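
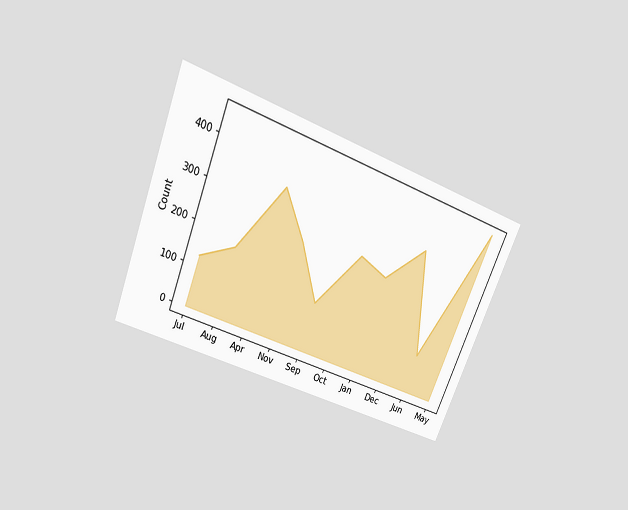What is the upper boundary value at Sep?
The chart is tilted about 22° clockwise and viewed slightly from above. At Sep the upper boundary is at 125.

125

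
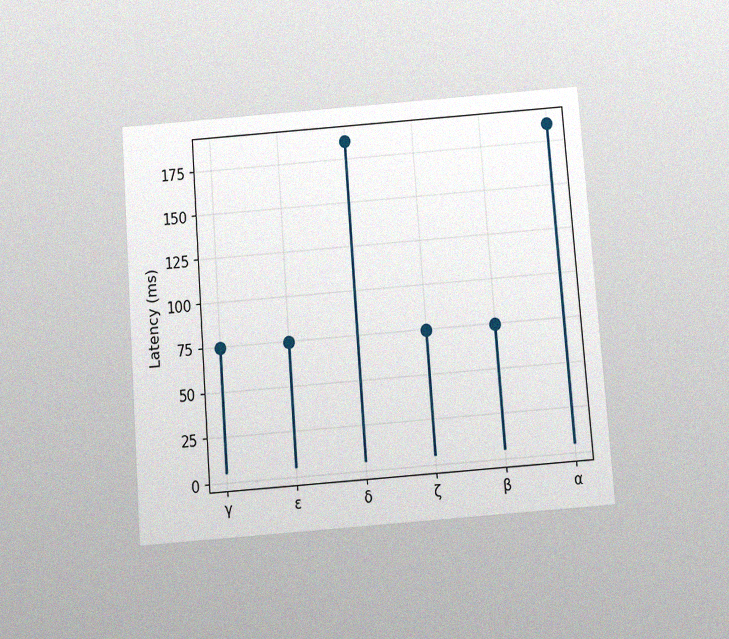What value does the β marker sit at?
74ms

The chart is tilted about 4° counter-clockwise and viewed slightly from below, with some photo noise. The β marker sits at 74ms.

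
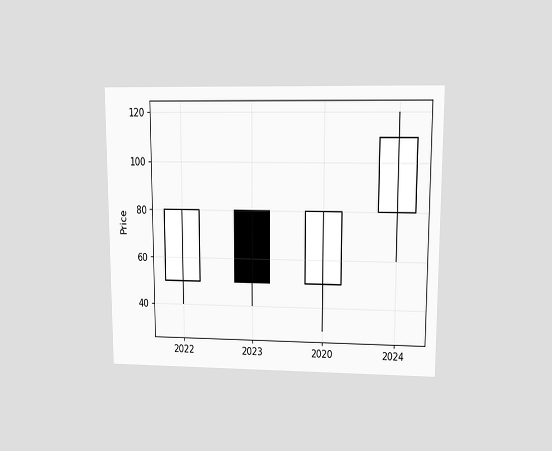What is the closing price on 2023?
50

The chart is viewed at a slight angle. The 2023 candle closes at 50.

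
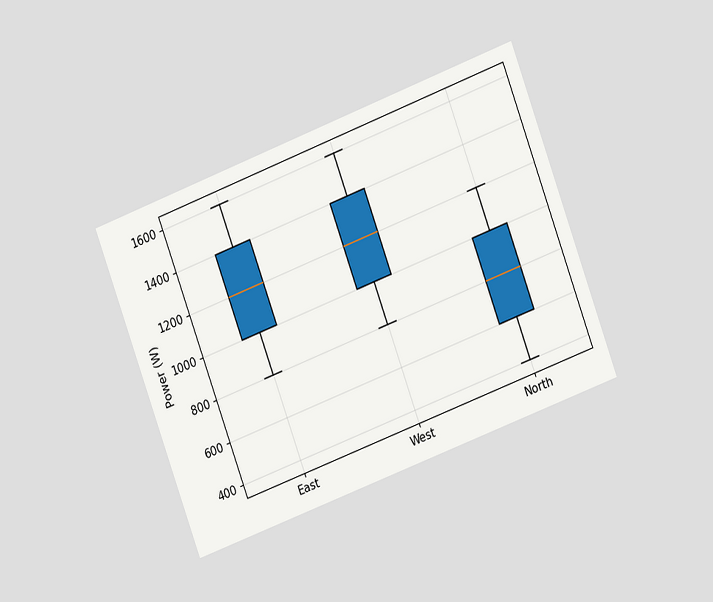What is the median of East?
1200W

The chart is tilted about 21° counter-clockwise and viewed at a slight angle. The median line in the East box sits at 1200W.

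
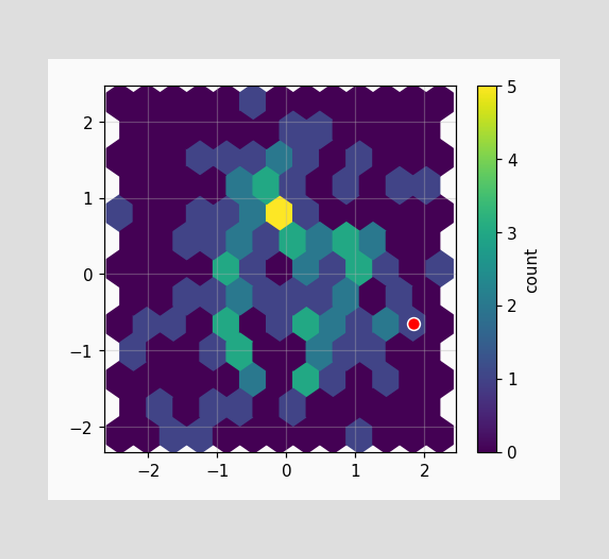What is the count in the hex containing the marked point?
1

The marked hex reads 1 on the colorbar.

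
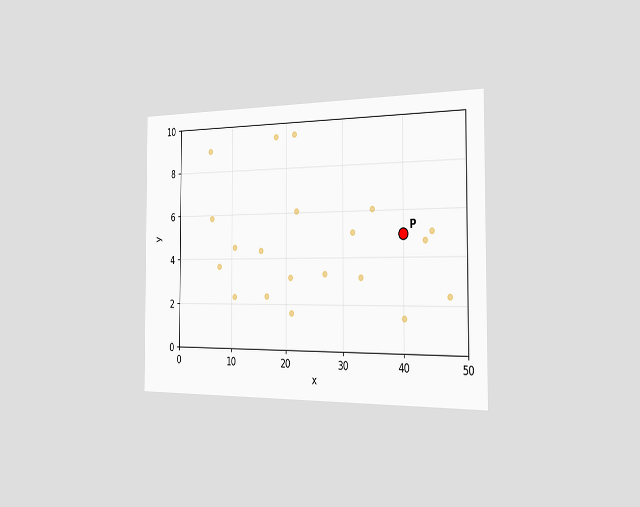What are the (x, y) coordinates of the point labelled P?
The chart is viewed slightly from the right. Following the gridlines from P to each axis, P sits at (40, 5).

(40, 5)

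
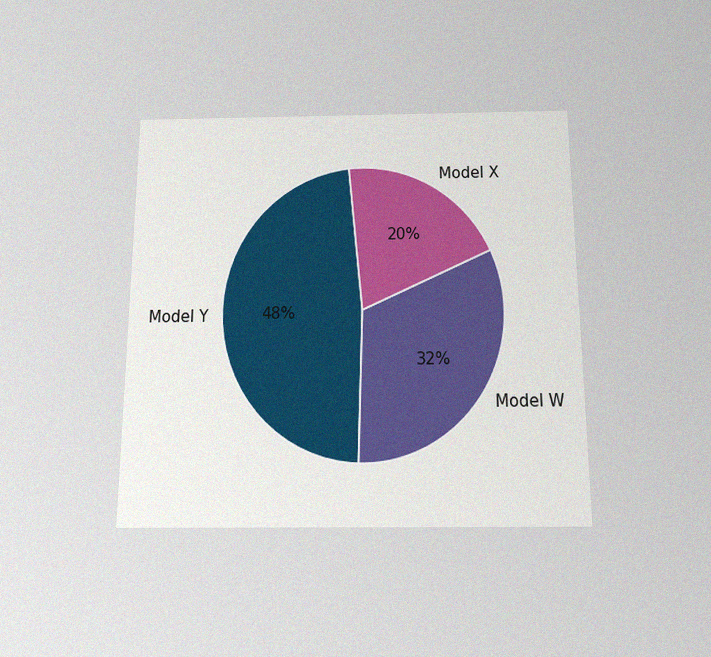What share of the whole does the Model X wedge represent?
20%

The chart is viewed slightly from below, with some photo noise. The Model X slice takes up 20% of the pie.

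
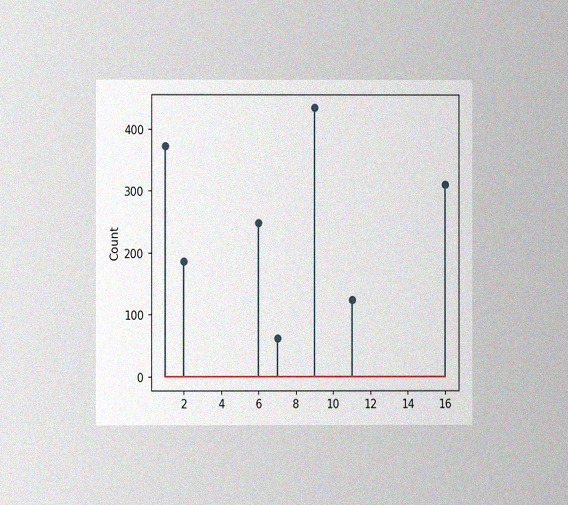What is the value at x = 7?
62

The chart is viewed at a slight angle, with some photo noise. The stem at x=7 reaches 62.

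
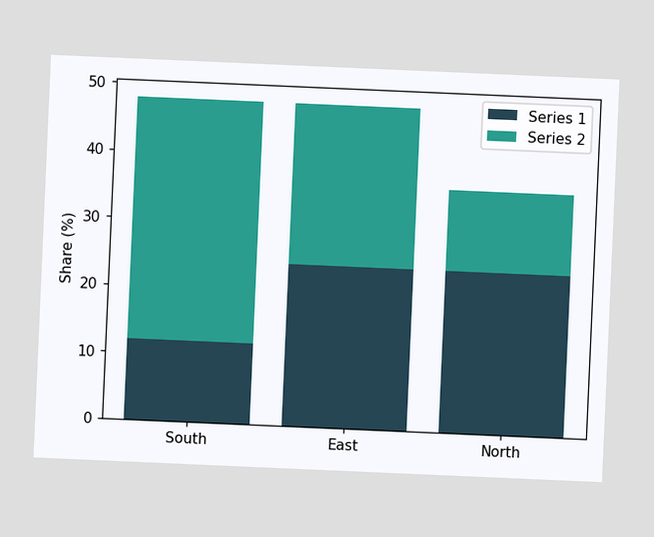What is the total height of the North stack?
36%

The chart is tilted about 2° clockwise. The North stack's top reaches 36% on the y-axis.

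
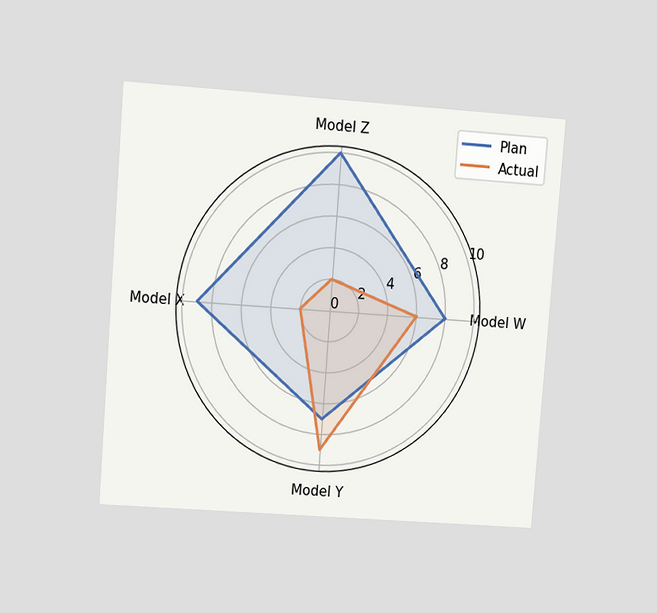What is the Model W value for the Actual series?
The chart is tilted about 4° clockwise and viewed at a slight angle. On the Model W axis, Actual reaches 6.

6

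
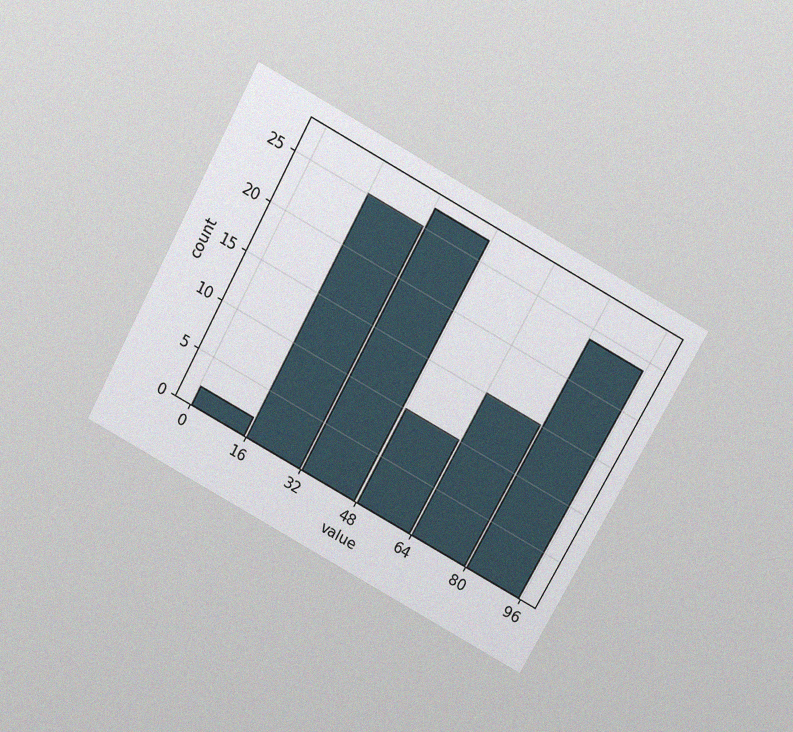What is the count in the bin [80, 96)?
24

The chart is tilted about 29° clockwise and viewed slightly from above, with some photo noise. The [80, 96) bin has height 24.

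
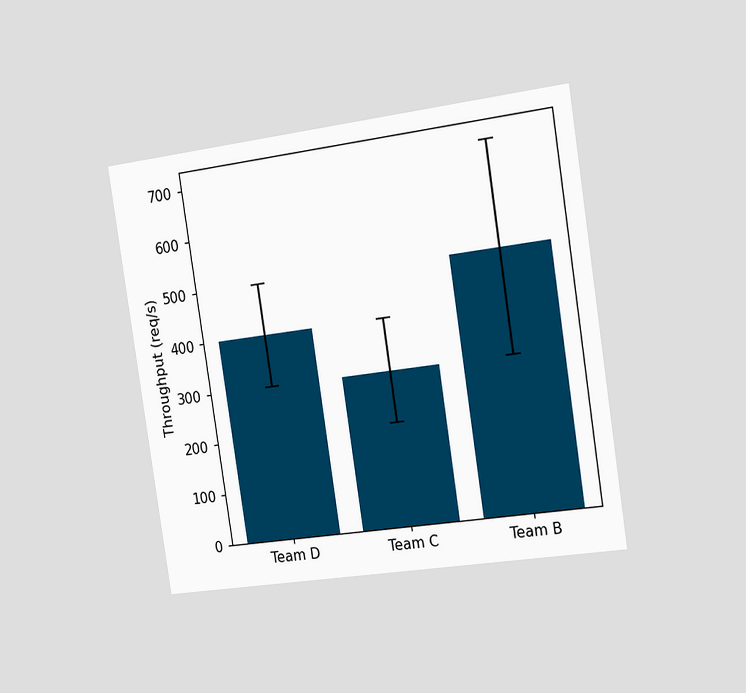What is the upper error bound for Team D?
The chart is tilted about 9° counter-clockwise and viewed slightly from the right. The Team D bar's upper whisker reaches 500req/s.

500req/s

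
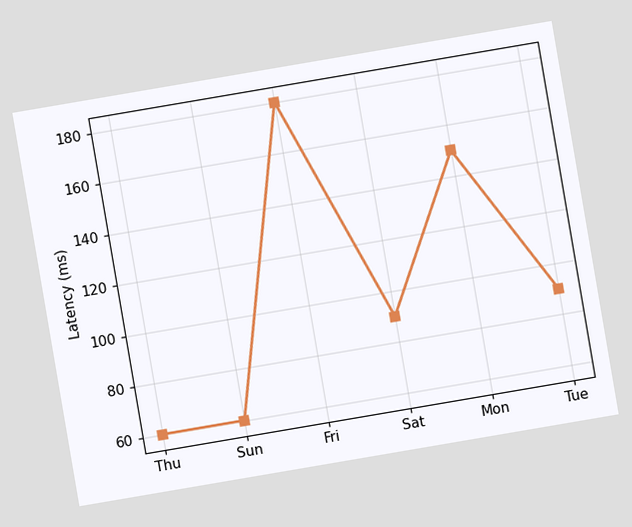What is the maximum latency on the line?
180ms

The chart is tilted about 10° counter-clockwise. The highest point is at Fri, and reading across to the y-axis gives 180ms.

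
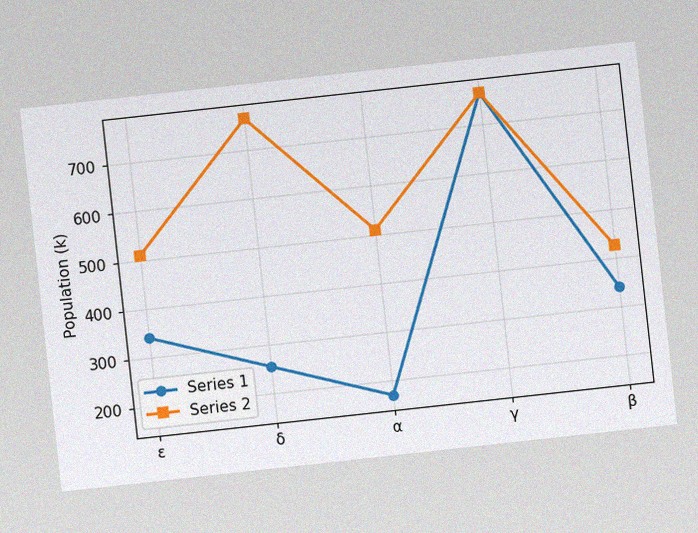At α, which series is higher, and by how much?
The chart is tilted about 6° counter-clockwise, with some photo noise. At α, Series 2 sits above the other line by 340k.

Series 2, by 340k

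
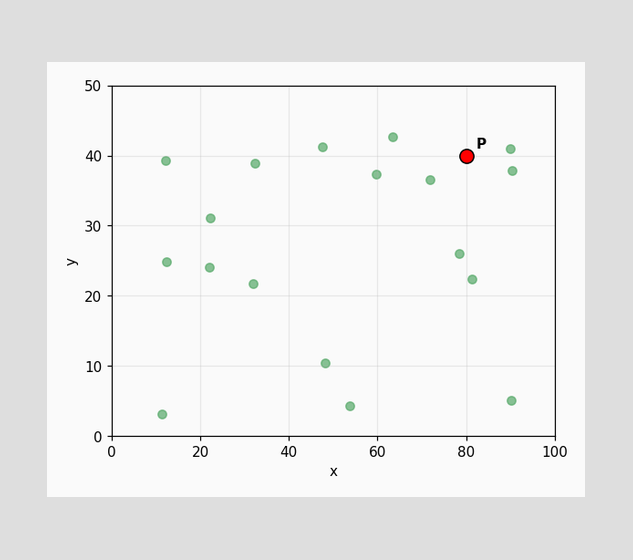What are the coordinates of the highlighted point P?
Following the gridlines from P to each axis, P sits at (80, 40).

(80, 40)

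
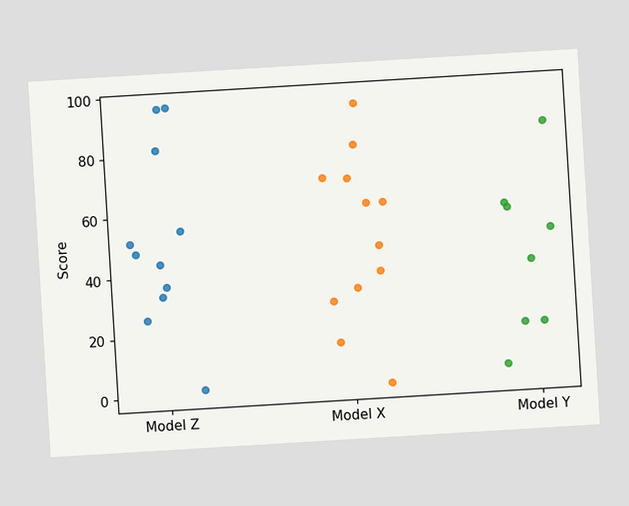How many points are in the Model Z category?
The chart is tilted about 3° counter-clockwise. Counting the markers in the Model Z column gives 11.

11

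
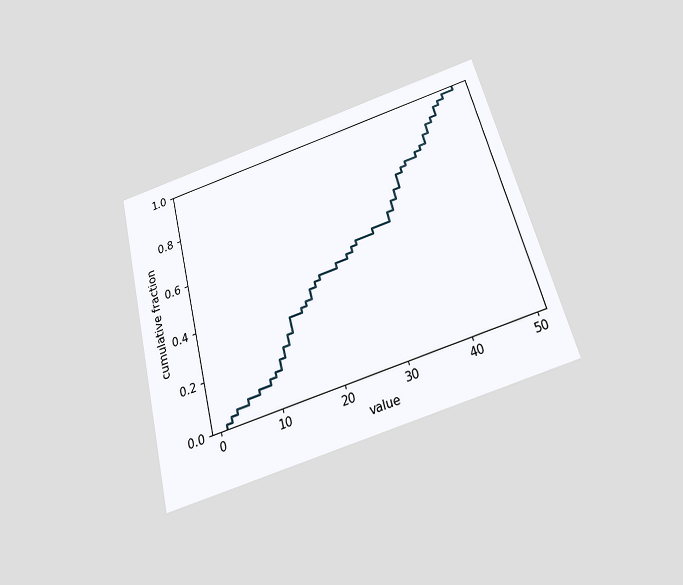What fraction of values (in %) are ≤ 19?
The chart is tilted about 15° counter-clockwise and viewed slightly from below. At x=19 the ECDF step is at 42%.

42%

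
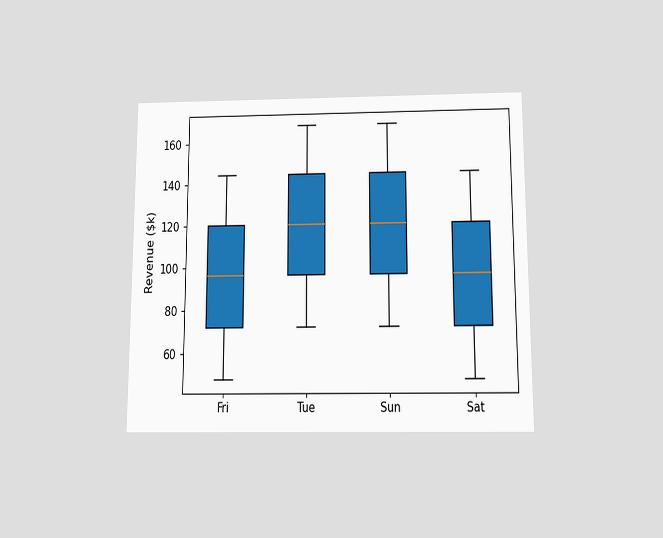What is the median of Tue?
$120k

The chart is viewed slightly from below. The median line in the Tue box sits at $120k.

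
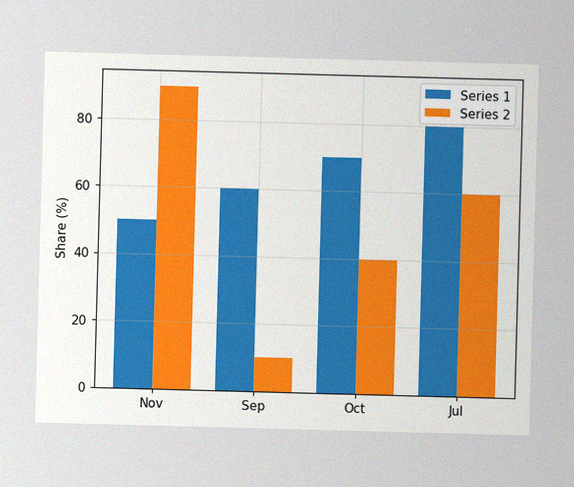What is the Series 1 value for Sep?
60%

The image has some photo noise and uneven lighting. The Series 1 bar at Sep reaches 60% on the y-axis.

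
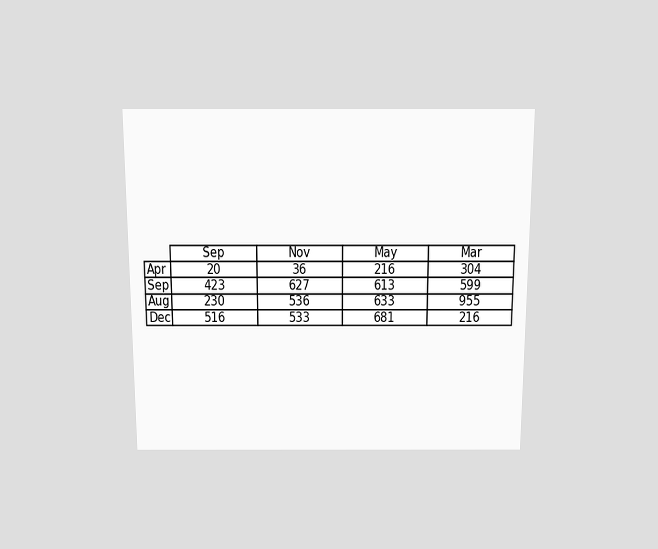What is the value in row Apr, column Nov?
36

The chart is viewed slightly from above. The (Apr, Nov) cell reads 36.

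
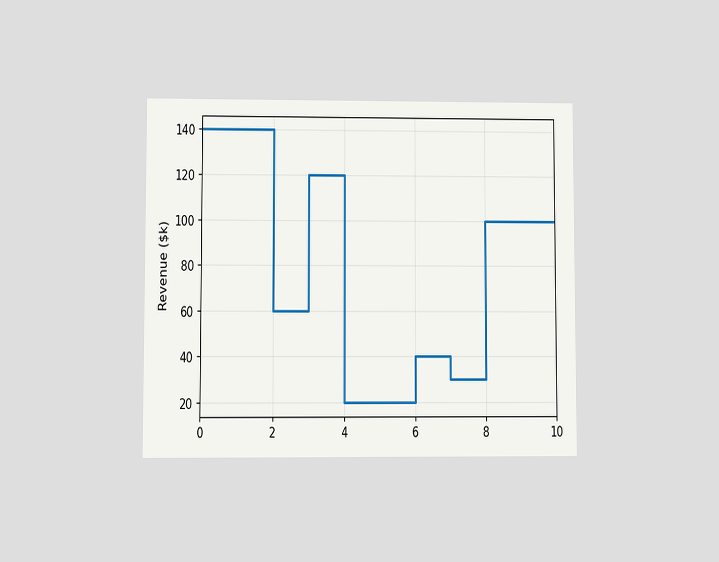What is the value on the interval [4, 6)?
The chart is viewed at a slight angle. On [4, 6) the step sits at $20k.

$20k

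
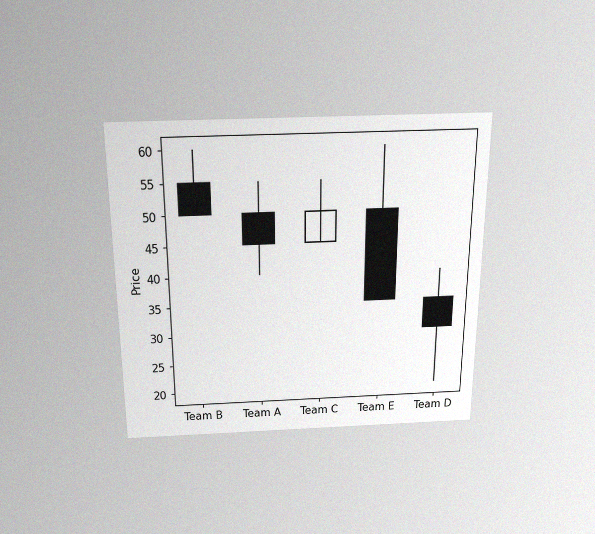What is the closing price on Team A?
The chart is viewed slightly from above, with some photo noise. The Team A candle closes at 45.

45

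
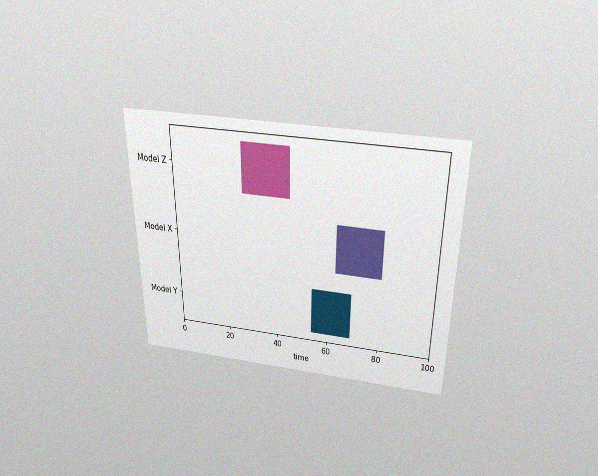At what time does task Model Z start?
27

The chart is viewed slightly from above, with some photo noise. The Model Z bar begins at t=27.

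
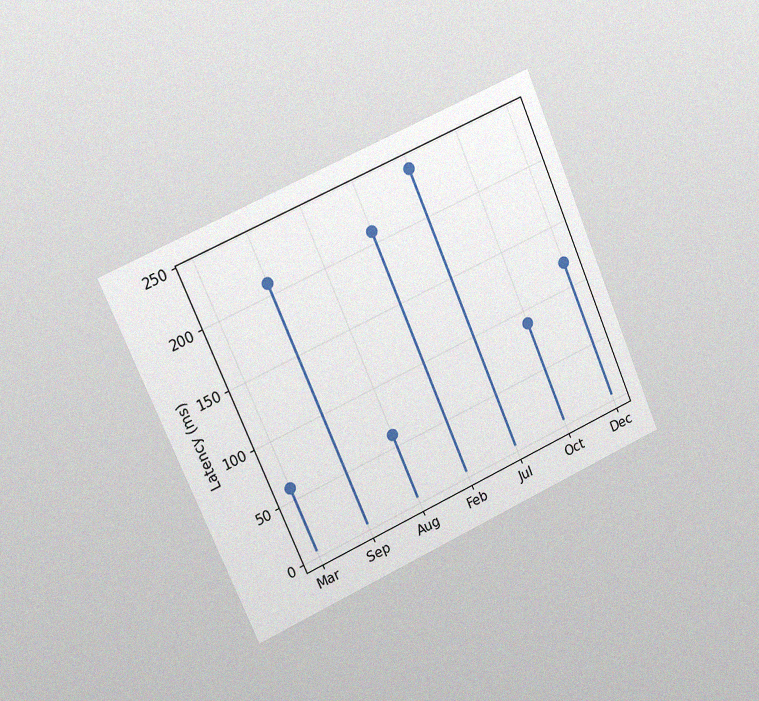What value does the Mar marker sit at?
60ms

The chart is tilted about 24° counter-clockwise and viewed slightly from the left, with some photo noise. The Mar marker sits at 60ms.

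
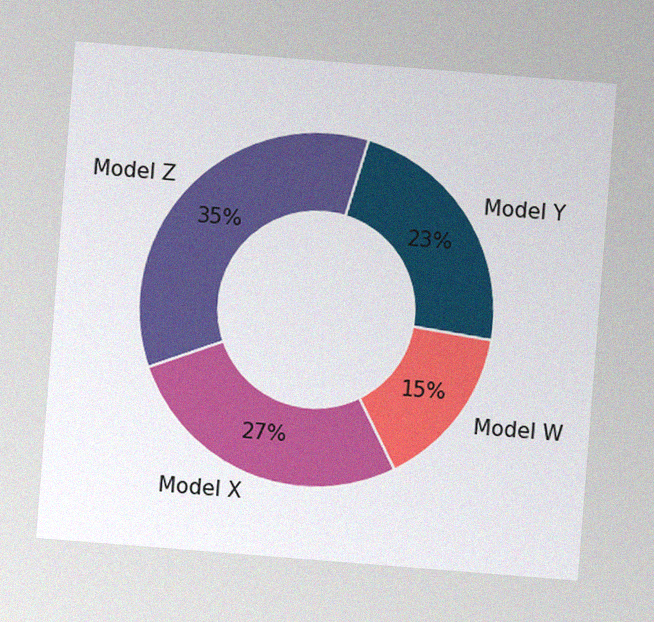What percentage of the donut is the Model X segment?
27%

The chart is tilted about 5° clockwise, with some photo noise. The Model X segment takes up 27% of the ring.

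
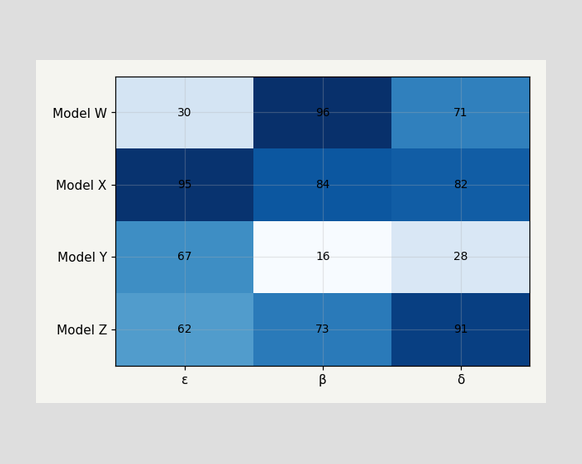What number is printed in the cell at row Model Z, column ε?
The (Model Z, ε) cell reads 62.

62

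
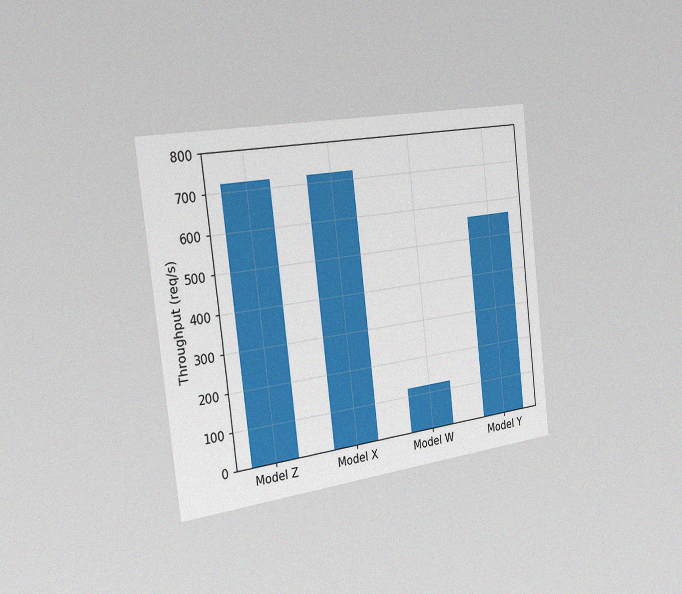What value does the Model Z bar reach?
The chart is tilted about 7° counter-clockwise and viewed slightly from the left, with some photo noise. Reading along the chart's y-axis, the Model Z bar reaches 720req/s.

720req/s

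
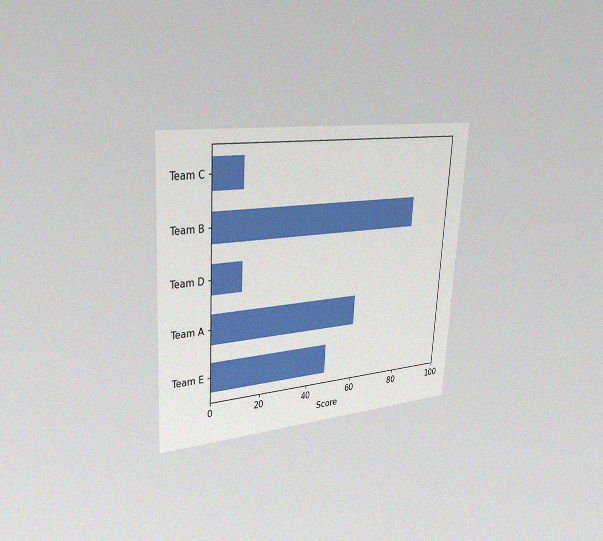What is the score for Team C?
The chart is tilted about 3° clockwise and viewed slightly from the left, with some photo noise. Reading along the chart's x-axis, the Team C bar reaches 12.

12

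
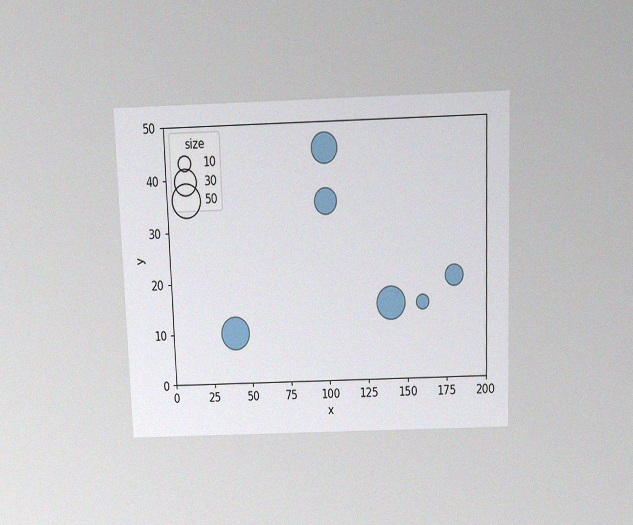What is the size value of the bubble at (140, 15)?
50

The chart is viewed slightly from above, with some photo noise. Matching the bubble at (140, 15) against the size legend gives 50.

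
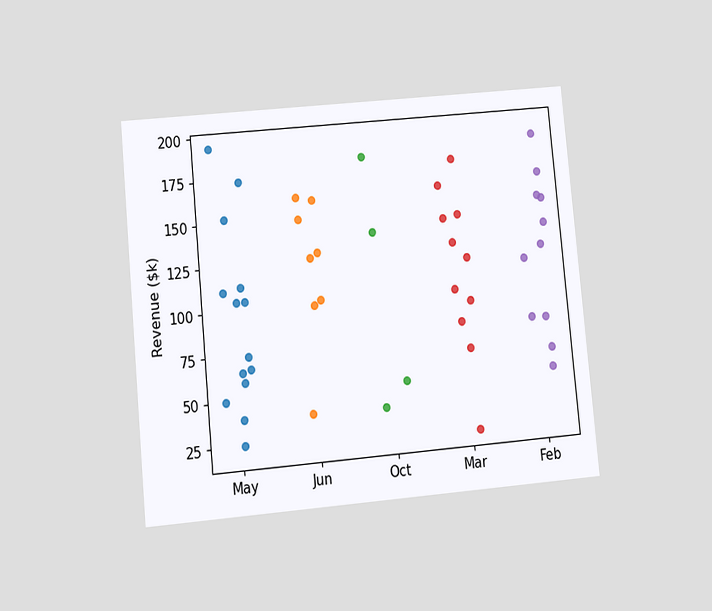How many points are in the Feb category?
11

The chart is tilted about 5° counter-clockwise and viewed at a slight angle. Counting the markers in the Feb column gives 11.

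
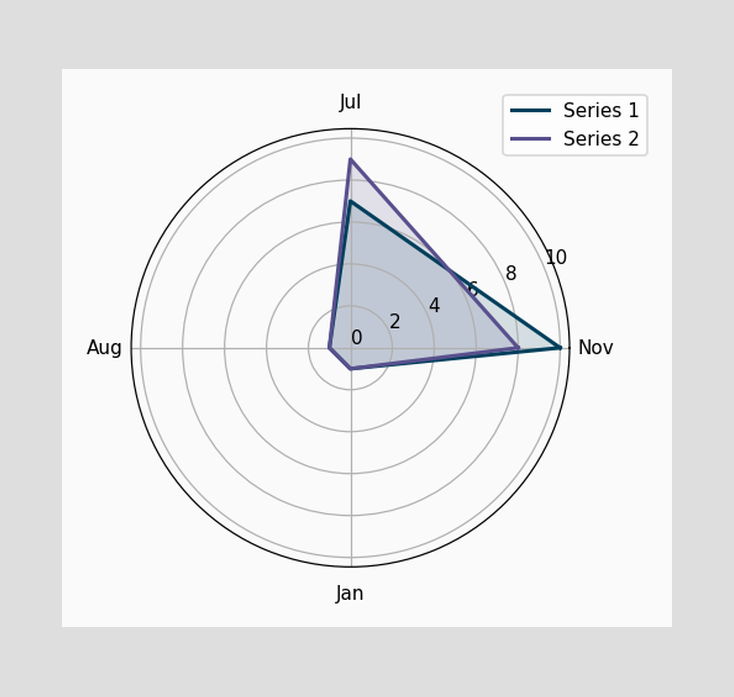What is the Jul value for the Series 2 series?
On the Jul axis, Series 2 reaches 9.

9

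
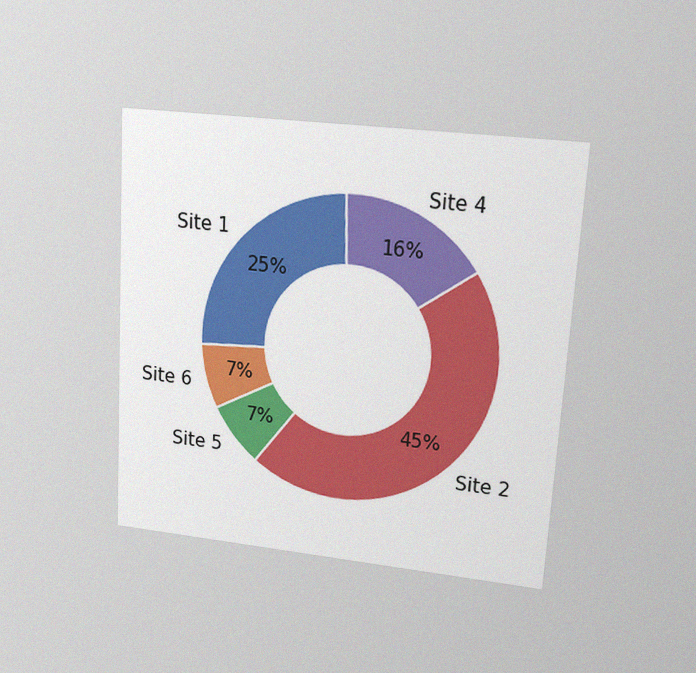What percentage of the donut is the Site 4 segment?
16%

The chart is tilted about 3° clockwise and viewed at a slight angle, with some photo noise. The Site 4 segment takes up 16% of the ring.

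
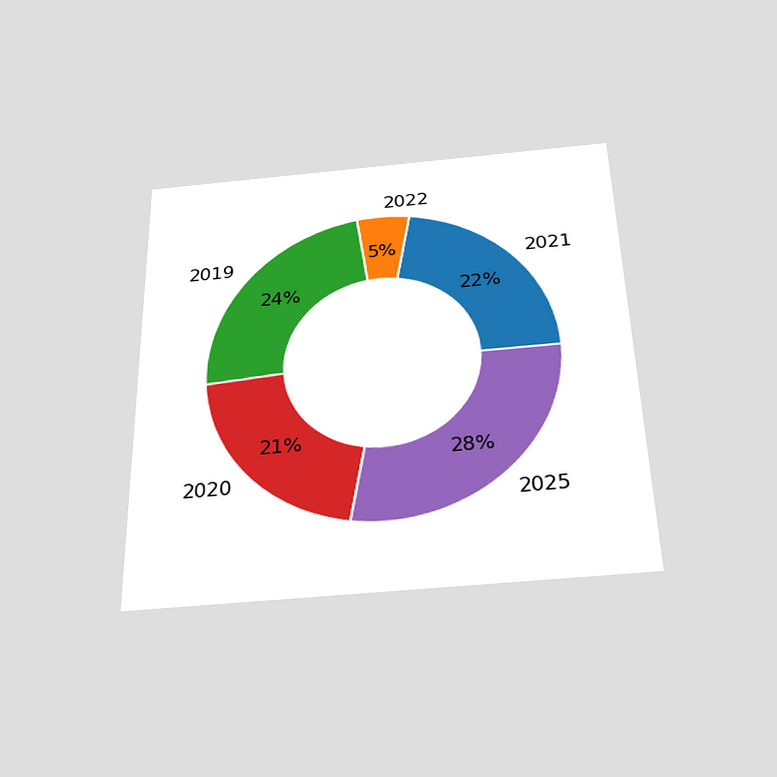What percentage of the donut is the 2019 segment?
24%

The chart is viewed slightly from below. The 2019 segment takes up 24% of the ring.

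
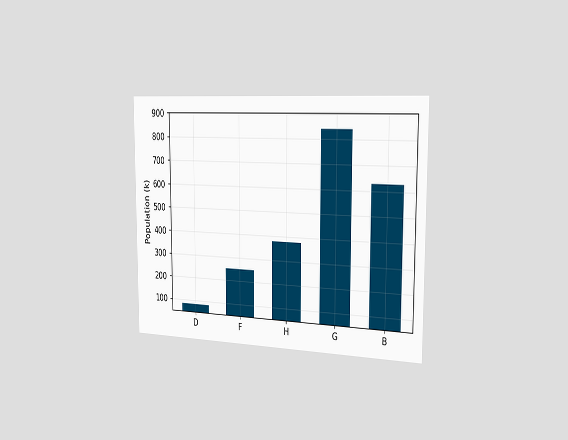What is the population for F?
252k

The chart is viewed slightly from the right. Reading along the chart's y-axis, the F bar reaches 252k.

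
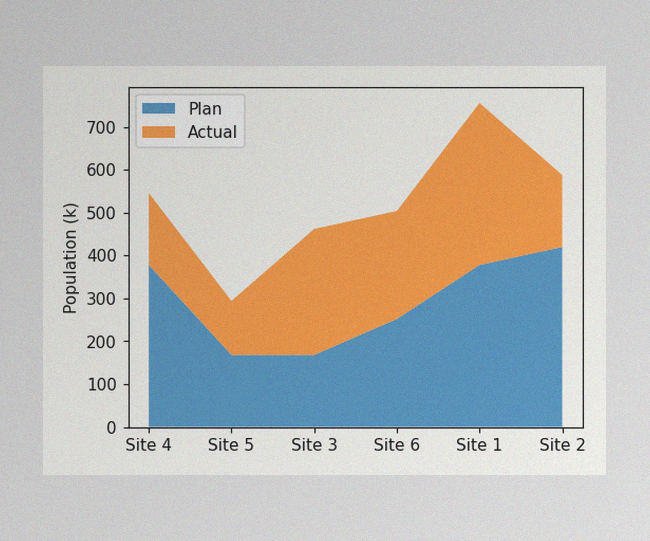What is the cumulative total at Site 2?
588k

The image has some photo noise and uneven lighting. The stacked total at Site 2 reaches 588k.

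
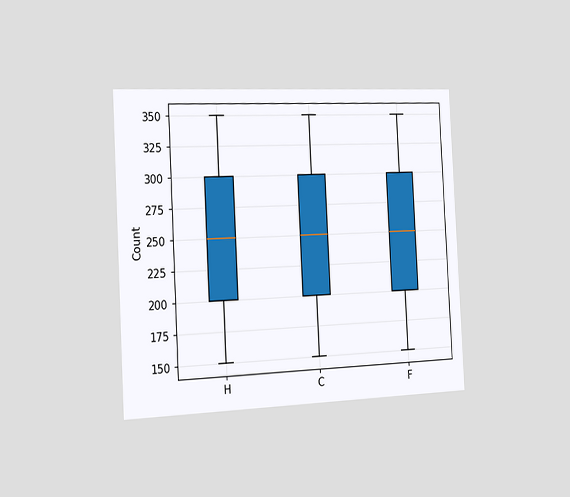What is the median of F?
250

The chart is tilted about 3° counter-clockwise and viewed slightly from the left. The median line in the F box sits at 250.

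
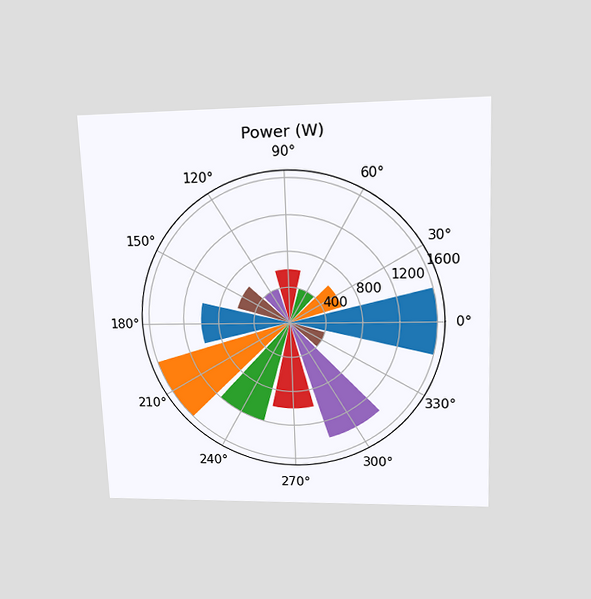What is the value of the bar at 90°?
600W

The chart is tilted about 2° counter-clockwise and viewed slightly from above. The bar at 90° reaches 600W on the radial axis.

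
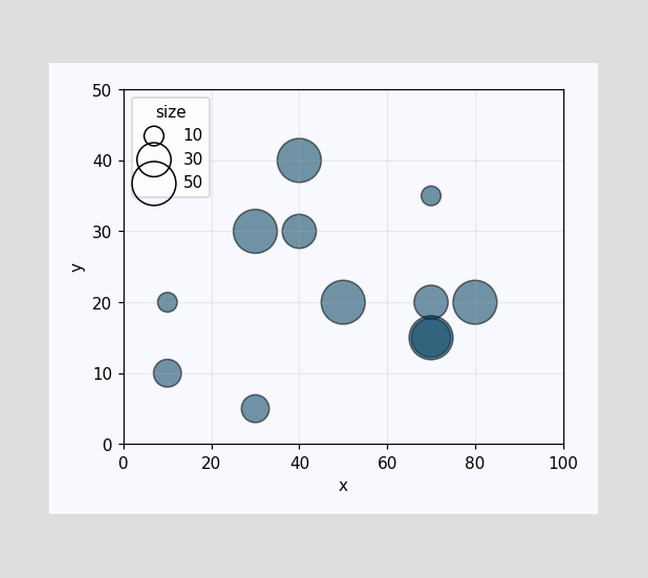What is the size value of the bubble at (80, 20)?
50

Matching the bubble at (80, 20) against the size legend gives 50.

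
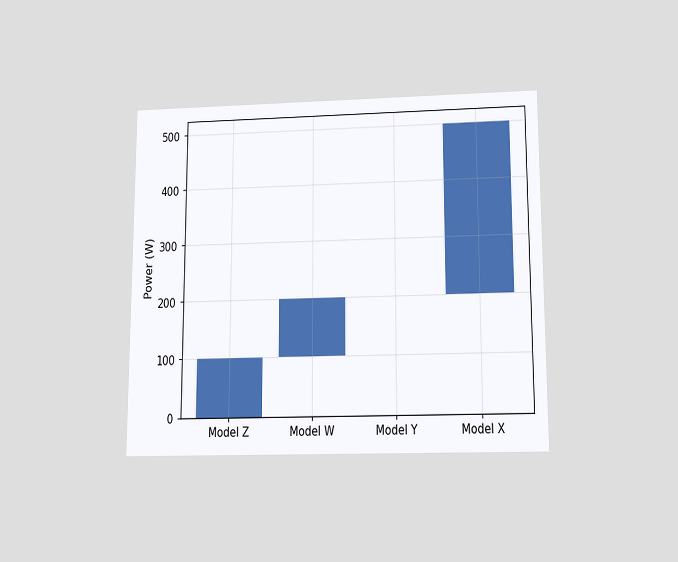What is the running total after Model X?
The chart is viewed slightly from below. After Model X the running total reaches 500W.

500W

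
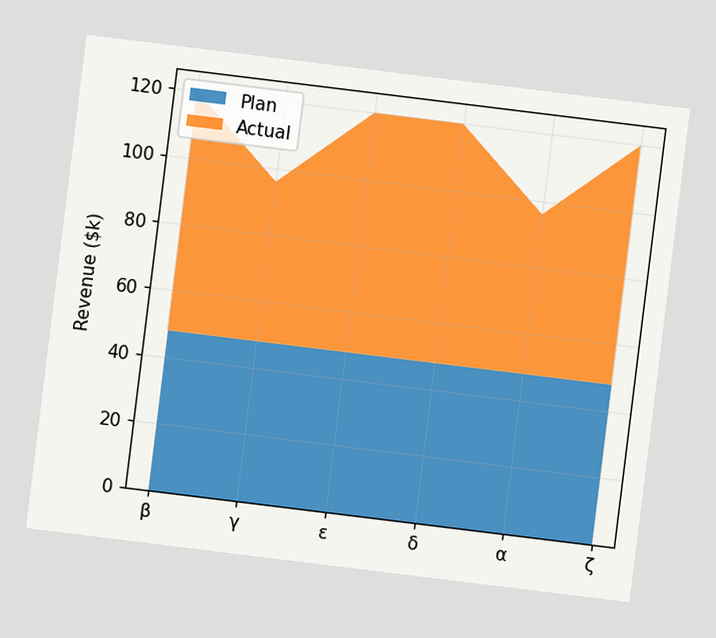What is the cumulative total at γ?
$96k

The chart is tilted about 7° clockwise. The stacked total at γ reaches $96k.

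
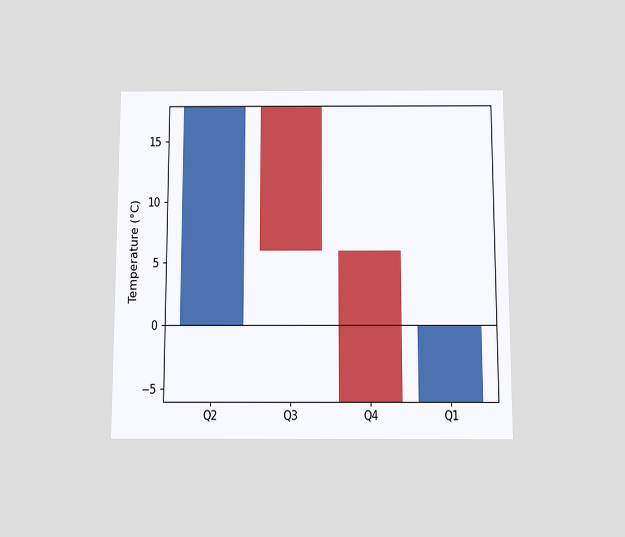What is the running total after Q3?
6°C

The chart is viewed slightly from below. After Q3 the running total reaches 6°C.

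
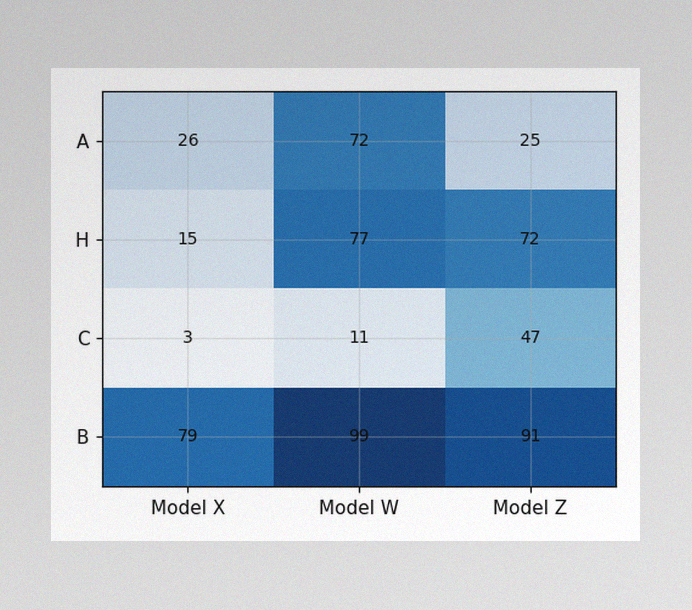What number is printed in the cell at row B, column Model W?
The image has some photo noise and uneven lighting. The (B, Model W) cell reads 99.

99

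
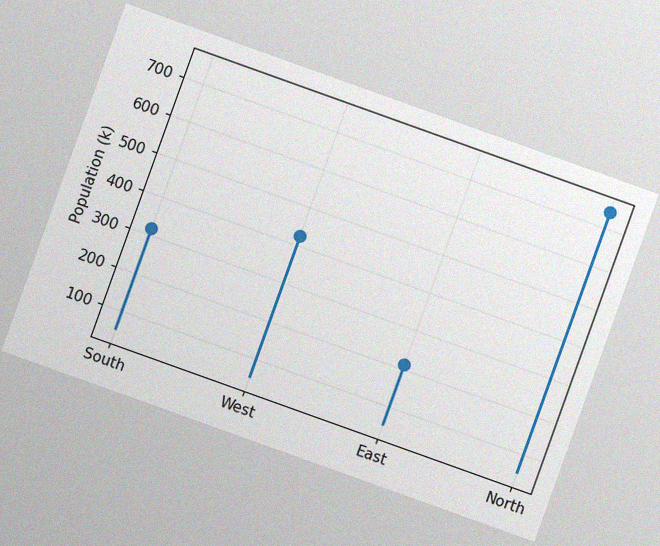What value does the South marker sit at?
318k

The chart is tilted about 20° clockwise, with some photo noise. The South marker sits at 318k.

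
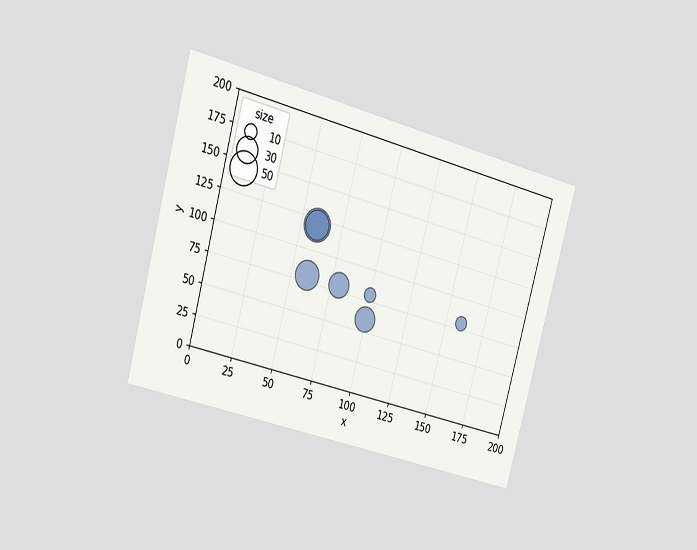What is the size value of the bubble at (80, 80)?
30

The chart is tilted about 15° clockwise and viewed at a slight angle. Matching the bubble at (80, 80) against the size legend gives 30.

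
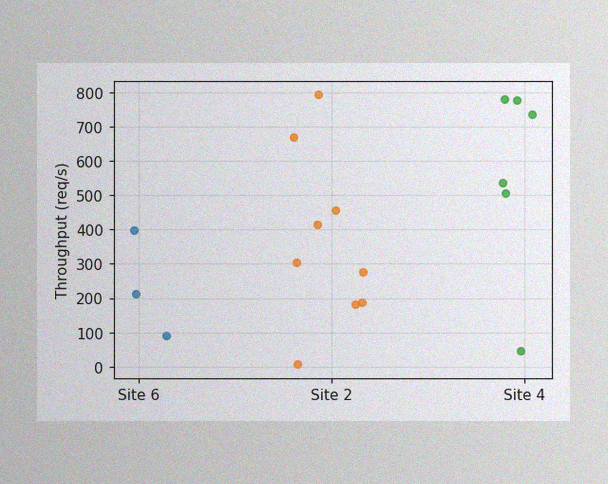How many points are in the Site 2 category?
9

The image has some photo noise and uneven lighting. Counting the markers in the Site 2 column gives 9.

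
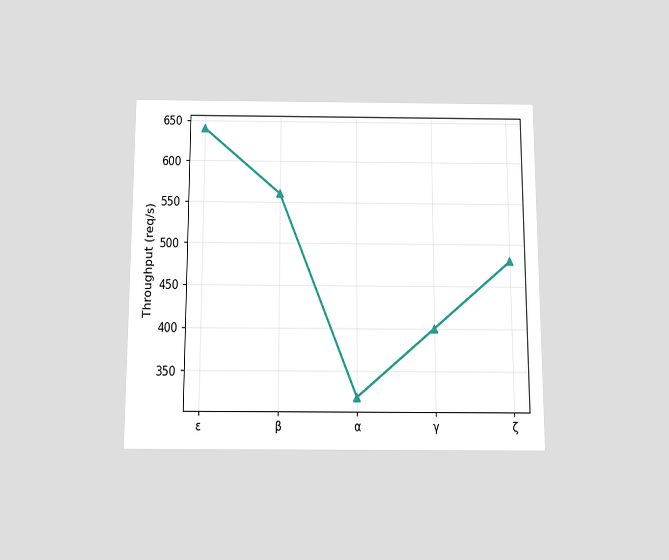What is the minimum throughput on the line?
The chart is viewed slightly from below. The lowest point is at α, and reading across to the y-axis gives 320req/s.

320req/s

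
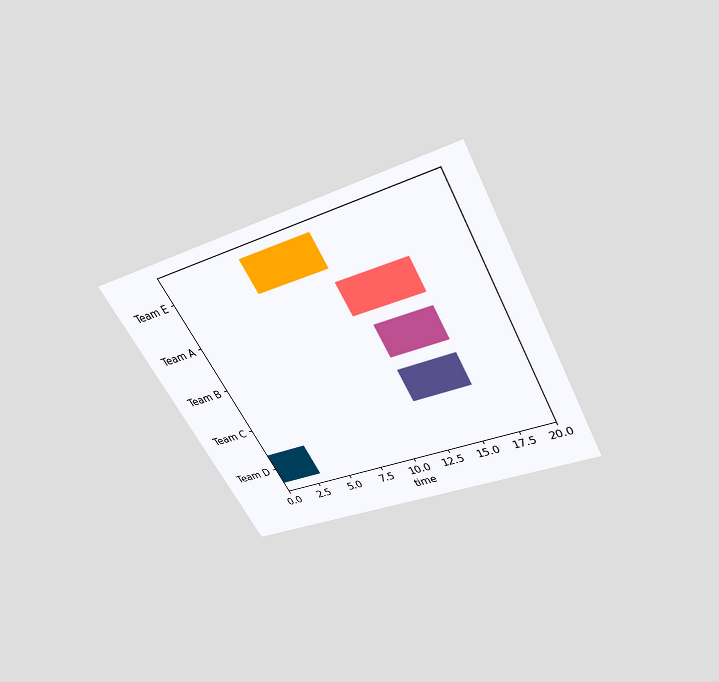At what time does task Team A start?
11

The chart is tilted about 28° counter-clockwise and viewed slightly from above. The Team A bar begins at t=11.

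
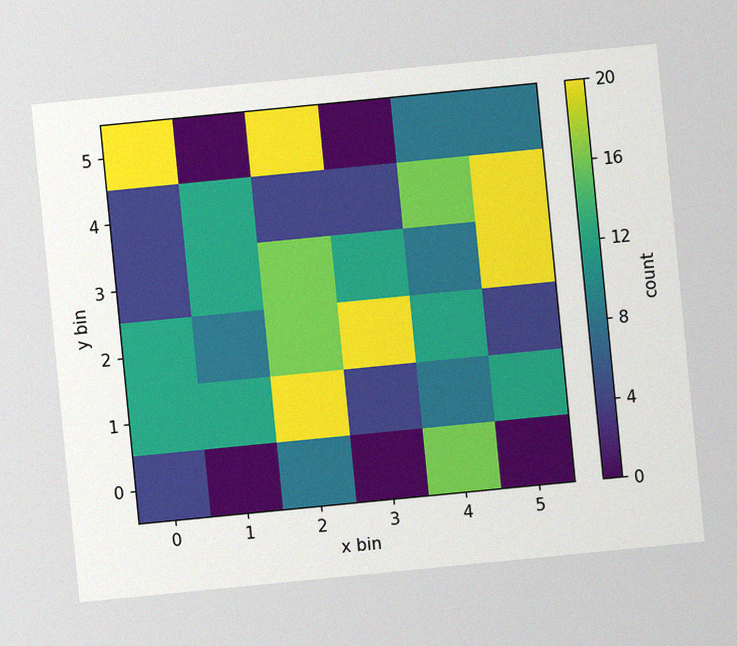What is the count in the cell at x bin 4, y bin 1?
The chart is tilted about 6° counter-clockwise, with some photo noise. Matching the cell (4, 1) against the colorbar gives 8.

8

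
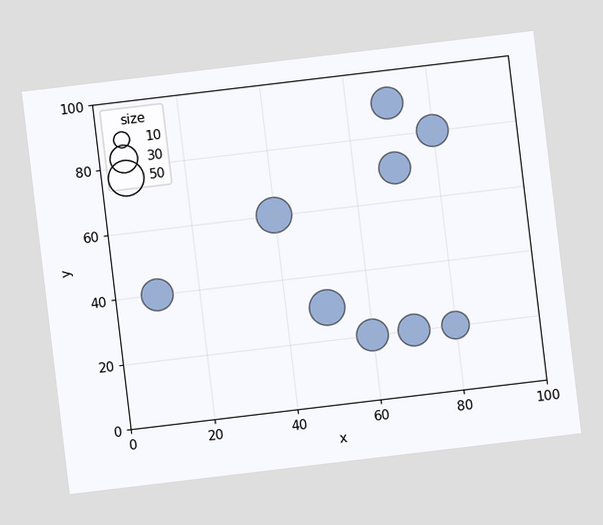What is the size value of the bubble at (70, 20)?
The chart is tilted about 7° counter-clockwise. Matching the bubble at (70, 20) against the size legend gives 40.

40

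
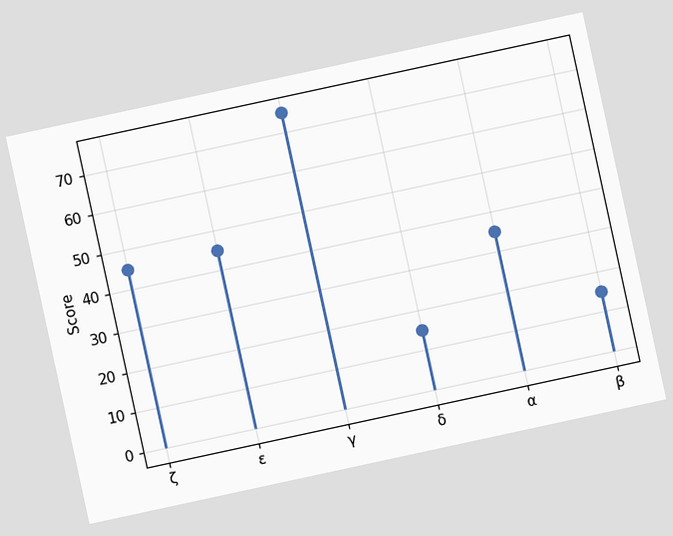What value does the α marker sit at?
The chart is tilted about 12° counter-clockwise. The α marker sits at 35.

35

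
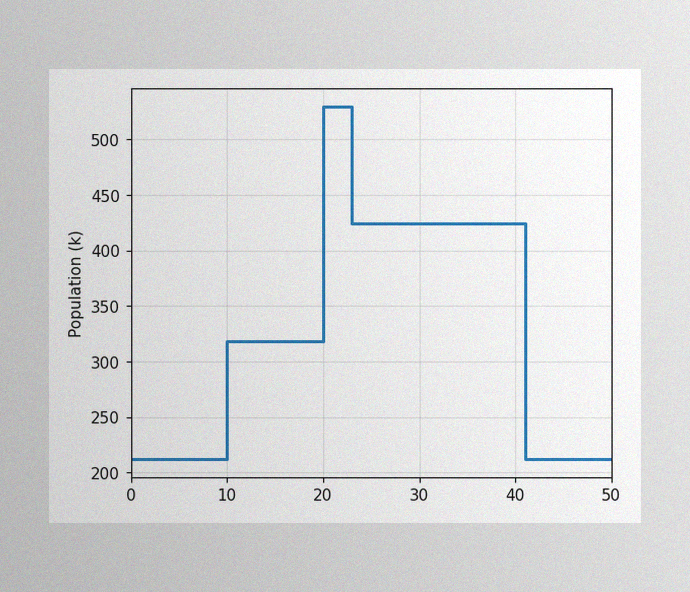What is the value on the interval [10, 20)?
The image has some photo noise and uneven lighting. On [10, 20) the step sits at 318k.

318k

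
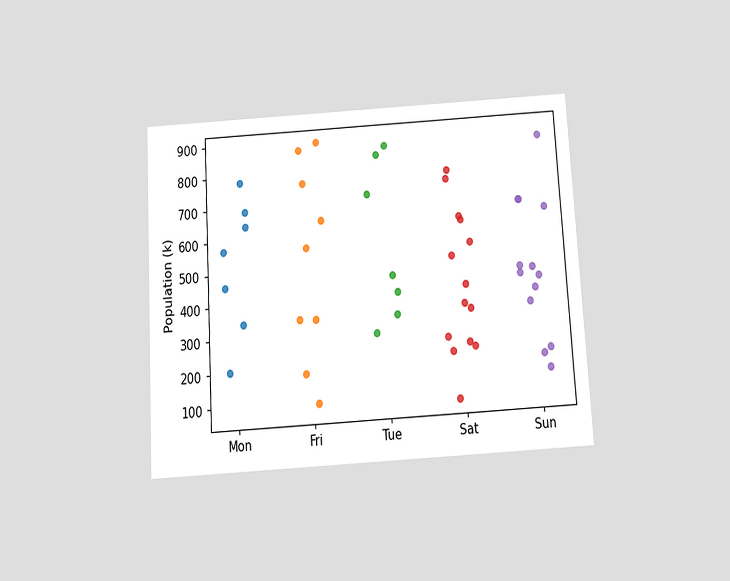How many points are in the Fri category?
The chart is tilted about 3° counter-clockwise and viewed slightly from below. Counting the markers in the Fri column gives 9.

9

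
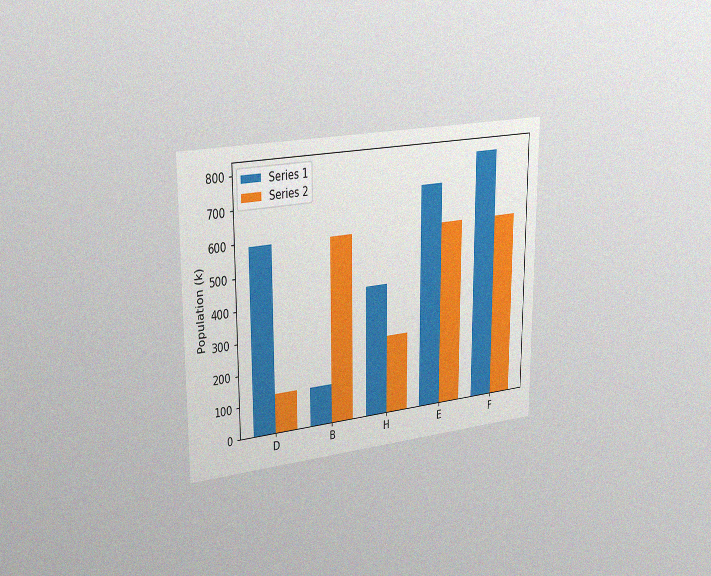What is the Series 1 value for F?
798k

The chart is viewed slightly from the left, with some photo noise. The Series 1 bar at F reaches 798k on the y-axis.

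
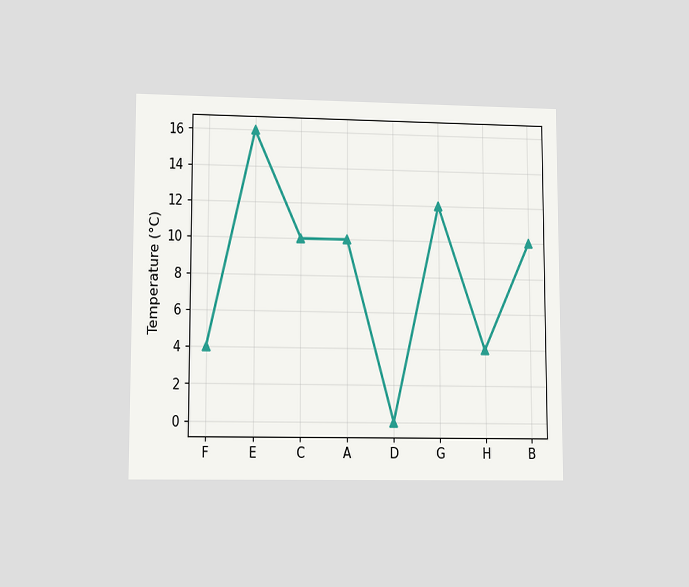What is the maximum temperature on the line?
16°C

The chart is viewed at a slight angle. The highest point is at E, and reading across to the y-axis gives 16°C.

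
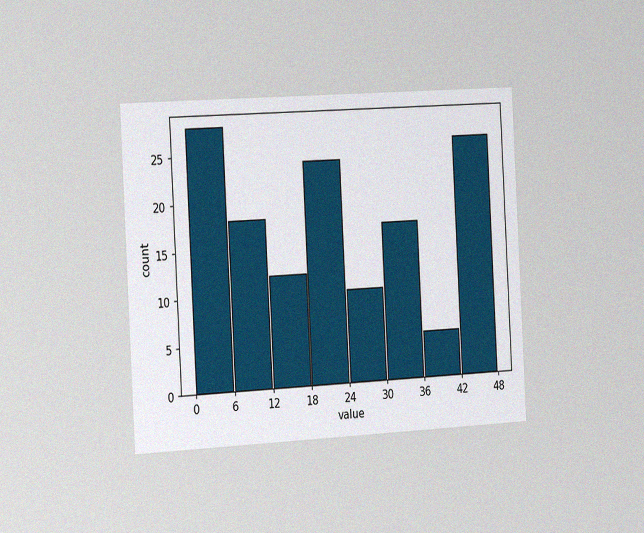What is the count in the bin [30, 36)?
17

The chart is tilted about 3° counter-clockwise and viewed slightly from the left, with some photo noise. The [30, 36) bin has height 17.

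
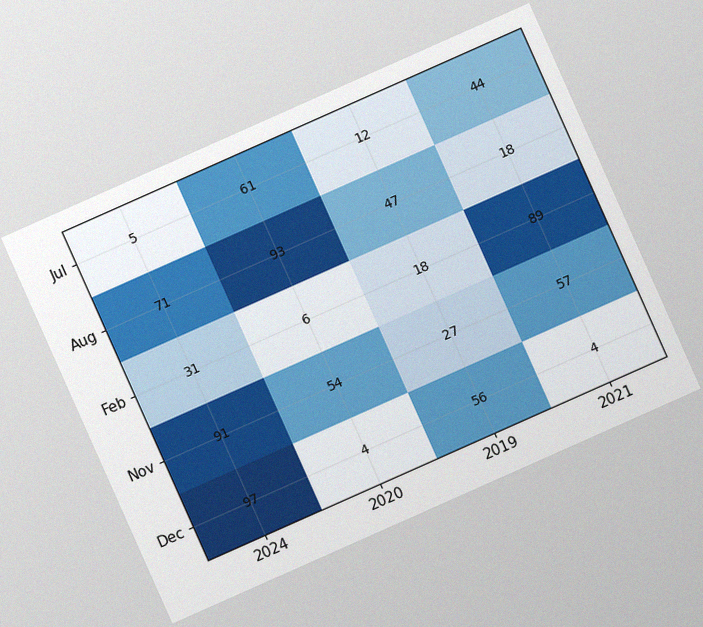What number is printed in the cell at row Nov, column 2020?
54

The chart is tilted about 24° counter-clockwise, with some photo noise. The (Nov, 2020) cell reads 54.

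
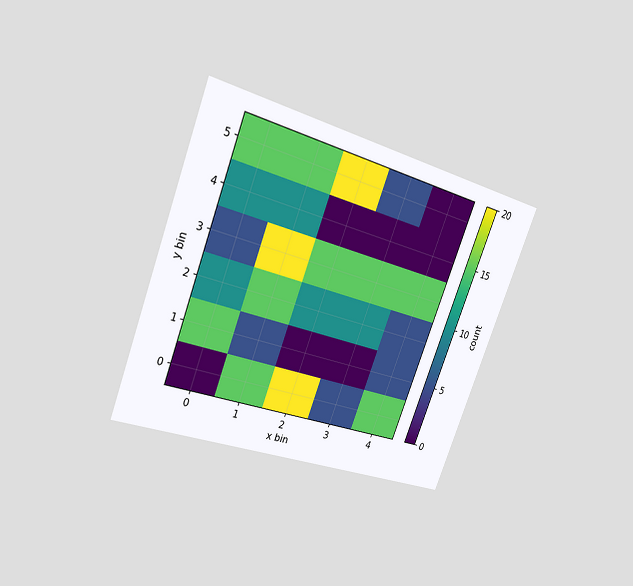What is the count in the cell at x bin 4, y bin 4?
The chart is tilted about 20° clockwise and viewed at a slight angle. Matching the cell (4, 4) against the colorbar gives 0.

0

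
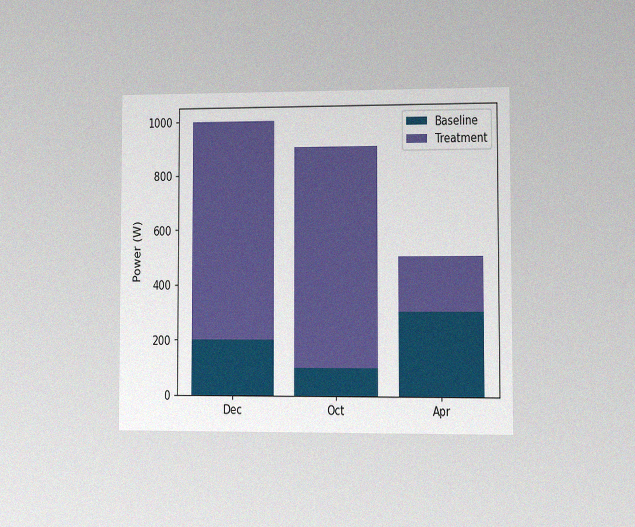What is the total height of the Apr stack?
The chart is viewed at a slight angle, with some photo noise. The Apr stack's top reaches 500W on the y-axis.

500W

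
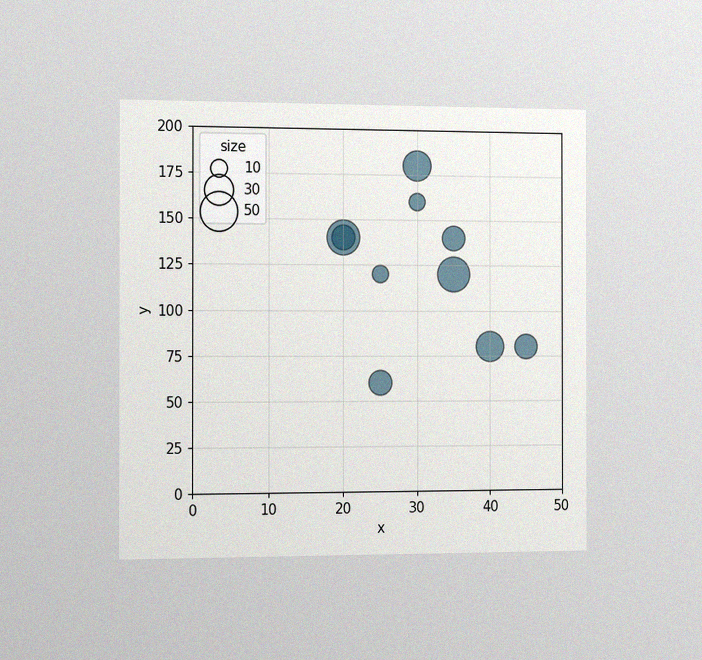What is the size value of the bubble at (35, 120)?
The chart is viewed slightly from the left, with some photo noise. Matching the bubble at (35, 120) against the size legend gives 40.

40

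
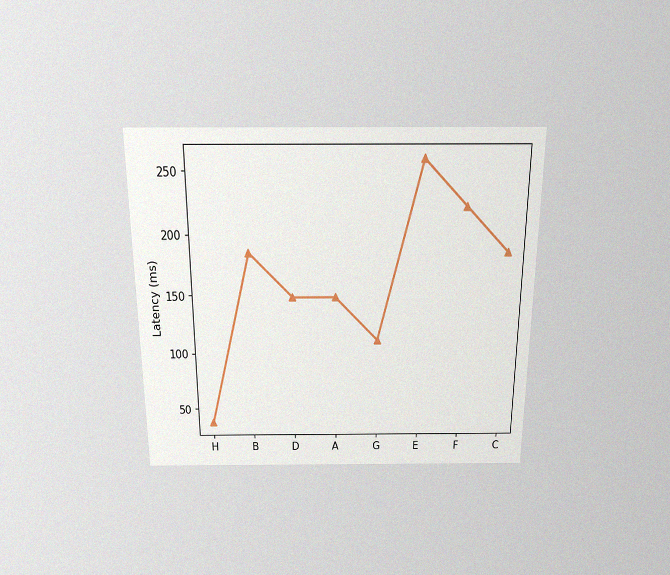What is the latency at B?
185ms

The chart is viewed slightly from above, with some photo noise. At B, the line is at 185ms.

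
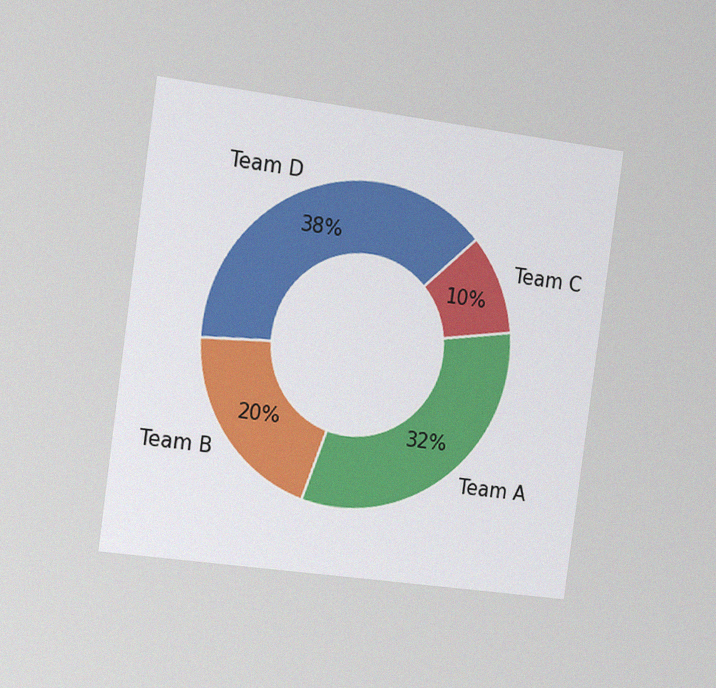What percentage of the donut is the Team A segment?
The chart is tilted about 8° clockwise and viewed slightly from the left, with some photo noise. The Team A segment takes up 32% of the ring.

32%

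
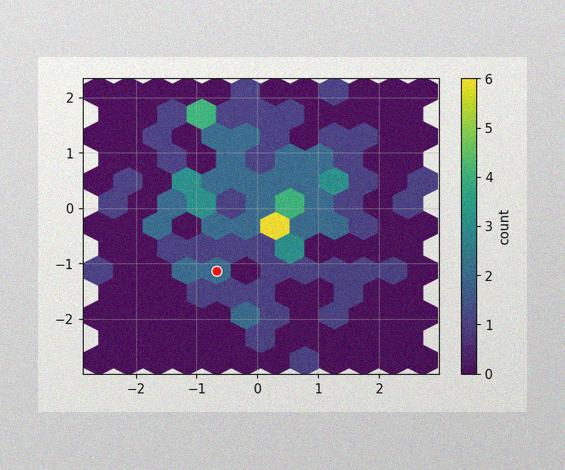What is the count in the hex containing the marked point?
The image has some photo noise and uneven lighting. The marked hex reads 2 on the colorbar.

2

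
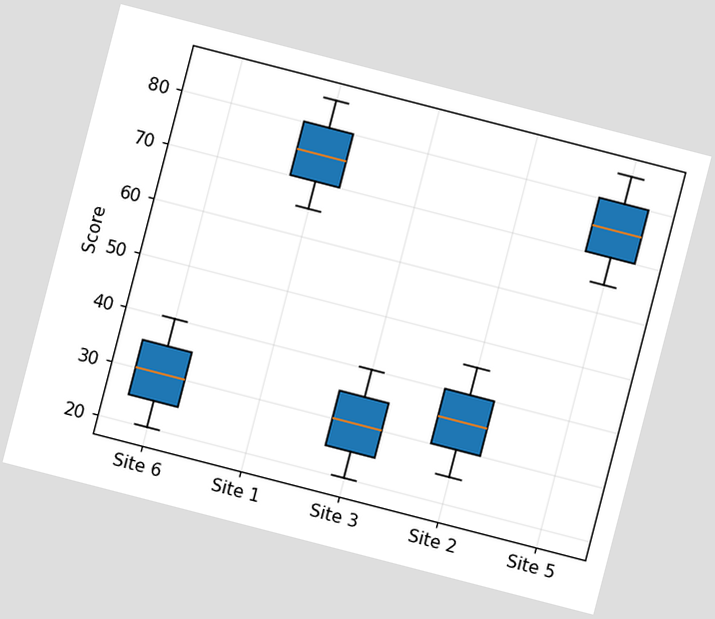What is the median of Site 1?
75

The chart is tilted about 14° clockwise. The median line in the Site 1 box sits at 75.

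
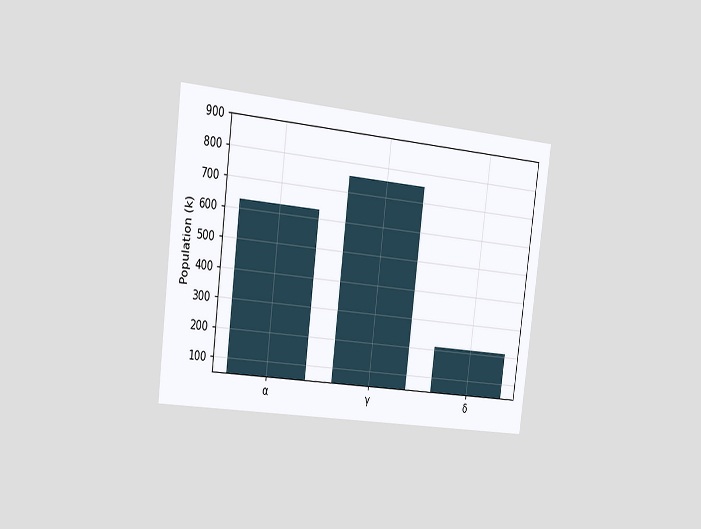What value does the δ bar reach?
The chart is tilted about 7° clockwise and viewed slightly from the left. Reading along the chart's y-axis, the δ bar reaches 210k.

210k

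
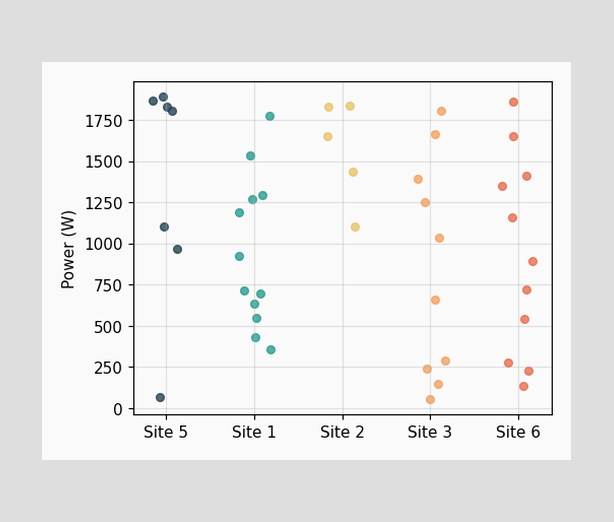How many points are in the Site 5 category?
7

Counting the markers in the Site 5 column gives 7.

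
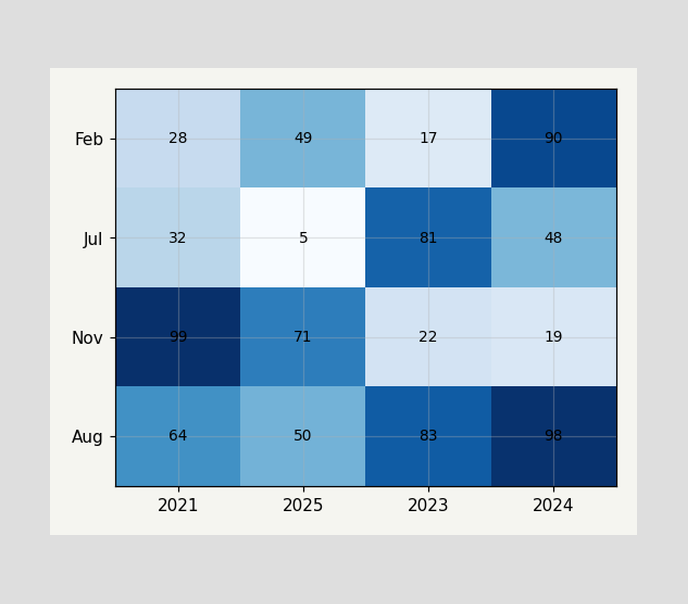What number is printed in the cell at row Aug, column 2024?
98

The (Aug, 2024) cell reads 98.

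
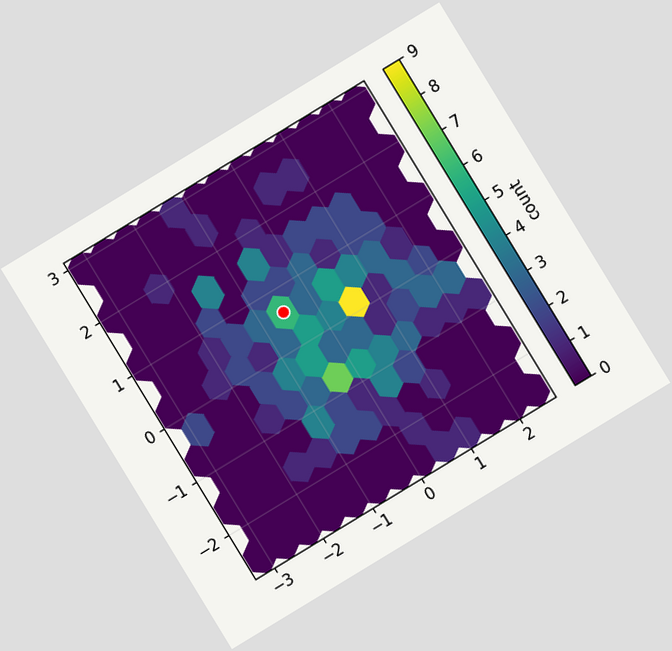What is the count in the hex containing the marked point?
6

The chart is tilted about 31° counter-clockwise. The marked hex reads 6 on the colorbar.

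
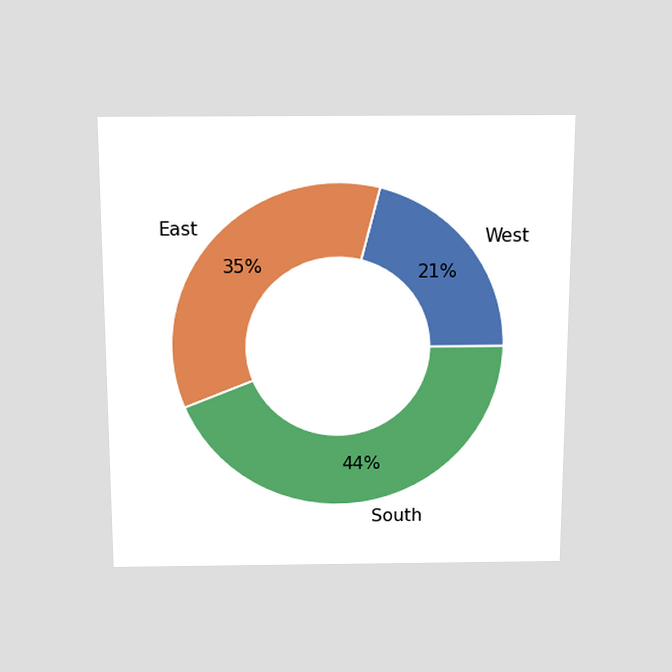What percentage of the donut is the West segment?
21%

The chart is viewed slightly from above. The West segment takes up 21% of the ring.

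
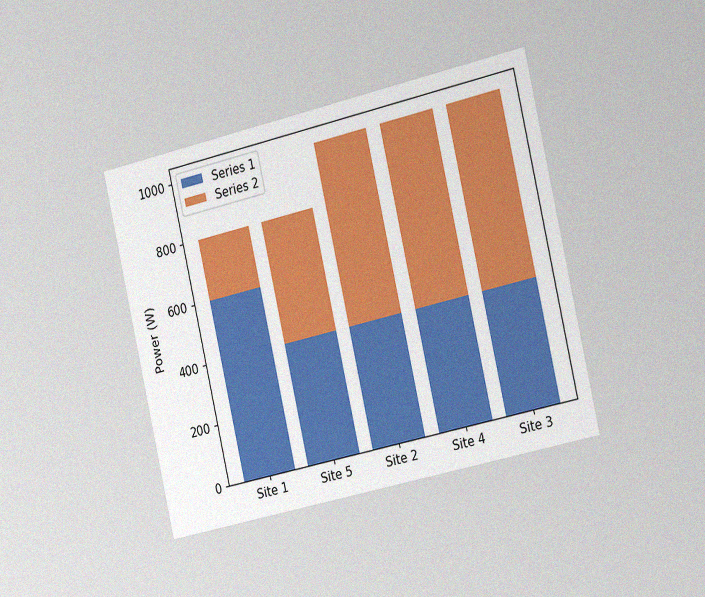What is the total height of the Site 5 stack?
The chart is tilted about 13° counter-clockwise and viewed slightly from the right, with some photo noise. The Site 5 stack's top reaches 800W on the y-axis.

800W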